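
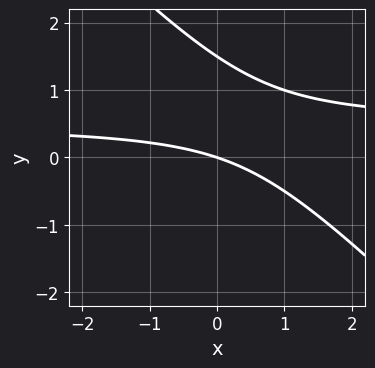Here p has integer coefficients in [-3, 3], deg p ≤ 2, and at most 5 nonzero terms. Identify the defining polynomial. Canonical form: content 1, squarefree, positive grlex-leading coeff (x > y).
2*x*y + 2*y^2 - x - 3*y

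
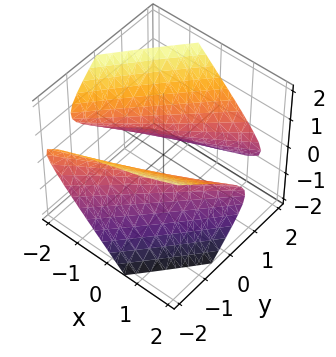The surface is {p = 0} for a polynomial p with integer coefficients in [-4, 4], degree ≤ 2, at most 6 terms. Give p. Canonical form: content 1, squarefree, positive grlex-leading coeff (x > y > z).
I count 2 distinct pieces. Treating them together as one polynomial.
deg p = 2. No degree-1 surface has this shape.
Reading off the gridlines: the y-axis gridline crossings are at y ∈ {-1, 1}; it misses every integer gridline on the z-axis.
Together with the visible shape, these determine p as stated.

x^2 - 3*x*y - 2*x*z + 2*y^2 - 3*z^2 - 2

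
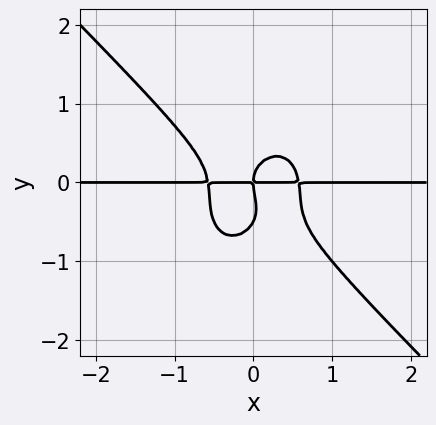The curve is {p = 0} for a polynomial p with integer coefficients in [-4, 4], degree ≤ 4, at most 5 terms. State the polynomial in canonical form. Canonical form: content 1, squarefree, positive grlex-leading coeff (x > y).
3*x^3*y + x^2*y^2 + 2*y^4 + y^3 - x*y

First, degree: a generic line meets the curve in up to 4 points, so deg p = 4.
Then, from the visible intercepts: the visible x-axis segment lies entirely on the curve; it crosses the y-axis at the gridline y = 0.
Finally, these observations pin down the coefficients.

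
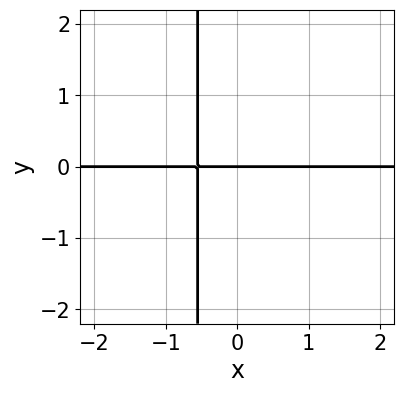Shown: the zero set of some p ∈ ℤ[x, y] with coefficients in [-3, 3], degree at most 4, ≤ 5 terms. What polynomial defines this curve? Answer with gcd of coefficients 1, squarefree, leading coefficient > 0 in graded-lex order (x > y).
2*x^3*y + 3*x*y + 2*y

(a) The degree is 4 — the shape is more complex than any degree-3 curve.
(b) From the visible intercepts: the visible x-axis segment lies entirely on the curve; one y-axis crossing is at y = 0.
(c) Together with the visible shape, these determine p as stated.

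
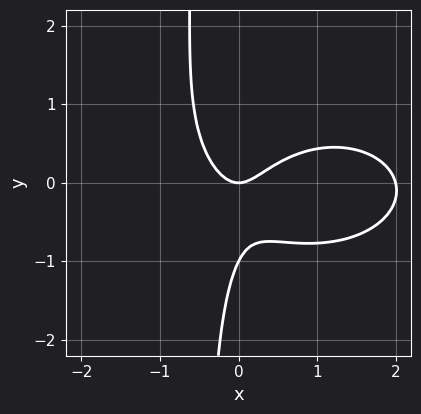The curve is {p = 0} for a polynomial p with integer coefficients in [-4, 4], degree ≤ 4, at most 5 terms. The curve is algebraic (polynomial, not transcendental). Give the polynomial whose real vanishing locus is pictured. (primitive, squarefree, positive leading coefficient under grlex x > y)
1. Degree: a generic line meets the curve in up to 3 points, so deg p = 3.
2. From the visible intercepts: among the integer gridlines, it crosses the y-axis at y ∈ {-1, 0}; the x-axis gridline crossings are at x ∈ {0, 2}.
3. Together with the visible shape, these determine p as stated.

x^3 + 2*x*y^2 - 2*x^2 + y^2 + y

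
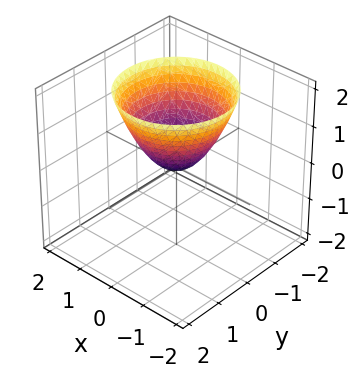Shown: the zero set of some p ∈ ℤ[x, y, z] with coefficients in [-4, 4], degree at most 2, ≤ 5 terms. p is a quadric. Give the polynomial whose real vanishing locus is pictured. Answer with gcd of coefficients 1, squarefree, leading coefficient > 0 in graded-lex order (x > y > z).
x^2 + y^2 - z

First, deg p = 2. A paraboloid; a quadric.
Then, symmetries: rotational symmetry about the z-axis ⇒ p depends on x, y only through x² + y².
Then, observable constraints: one z-axis crossing is at z = 0; one y-axis crossing is at y = 0.
Finally, assembling these constraints gives the stated polynomial.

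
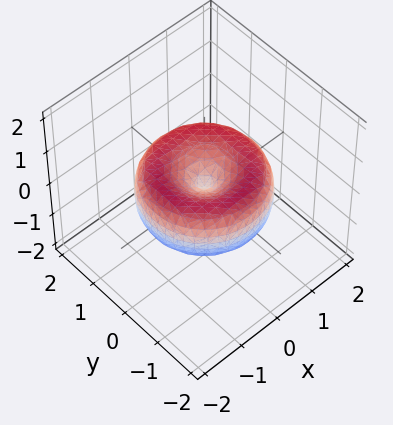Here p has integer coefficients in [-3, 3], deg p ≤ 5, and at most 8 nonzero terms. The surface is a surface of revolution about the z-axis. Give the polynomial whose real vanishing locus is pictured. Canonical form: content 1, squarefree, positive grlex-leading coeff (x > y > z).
(a) The degree is 4 — no degree-3 surface has this shape.
(b) Symmetry: the surface is invariant under rotation about z: p = q(x² + y², z).
(c) Checking where it meets the axes: it crosses the y-axis at the gridline y = 0; one z-axis crossing is at z = 0.
(d) These observations pin down the coefficients.

x^4 + 2*x^2*y^2 + y^4 - 2*x^2 - 2*y^2 + 2*z^2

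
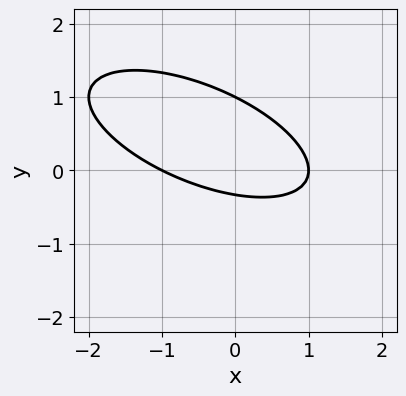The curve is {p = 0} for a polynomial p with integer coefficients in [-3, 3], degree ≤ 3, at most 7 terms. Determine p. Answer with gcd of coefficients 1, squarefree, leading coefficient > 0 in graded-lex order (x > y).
x^2 + 2*x*y + 3*y^2 - 2*y - 1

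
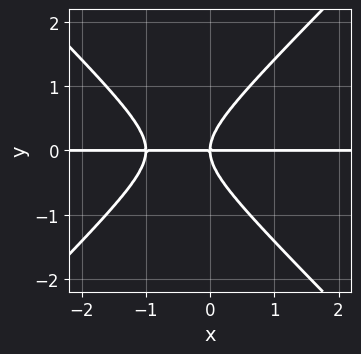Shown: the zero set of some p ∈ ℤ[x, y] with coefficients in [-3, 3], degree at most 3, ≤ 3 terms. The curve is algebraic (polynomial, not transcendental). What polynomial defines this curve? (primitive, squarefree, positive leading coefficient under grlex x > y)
x^2*y - y^3 + x*y

First, deg p = 3. A generic line meets the curve in up to 3 points.
Next, observable constraints: the visible x-axis segment lies entirely on the curve; it crosses the y-axis at the gridline y = 0.
Finally, the integer polynomial consistent with all of this is the stated p.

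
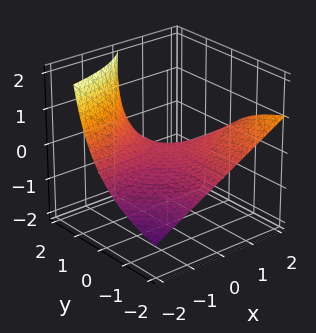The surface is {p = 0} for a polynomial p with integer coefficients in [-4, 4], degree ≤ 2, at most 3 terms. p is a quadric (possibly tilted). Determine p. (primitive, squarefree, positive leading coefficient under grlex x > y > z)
deg p = 2. No degree-1 surface has this shape.
Against the integer gridlines: the visible y-axis segment lies entirely on the surface; it crosses the z-axis at the gridline z = 0; every point of the x-axis in the box is on the surface.
The integer polynomial consistent with all of this is the stated p.

x*y - y*z + 2*z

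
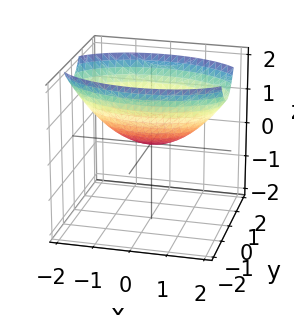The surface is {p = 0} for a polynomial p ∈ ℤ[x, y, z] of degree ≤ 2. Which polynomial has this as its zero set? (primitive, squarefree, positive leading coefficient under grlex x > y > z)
x^2 + 3*y^2 - 3*z

First, degree: a single bowl opening along one axis; a quadric, so deg p = 2.
Then, symmetries: it's symmetric under x → −x, forcing even powers of x; the y ↦ −y reflection is a symmetry, so y appears only in even powers.
Next, from the visible intercepts: it meets the y-axis at y = 0 (among the integer gridlines); it crosses the x-axis at the gridline x = 0; it meets the z-axis at z = 0 (among the integer gridlines).
Finally, fitting integer coefficients to these (and the overall shape) gives p.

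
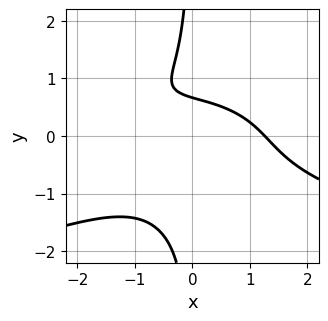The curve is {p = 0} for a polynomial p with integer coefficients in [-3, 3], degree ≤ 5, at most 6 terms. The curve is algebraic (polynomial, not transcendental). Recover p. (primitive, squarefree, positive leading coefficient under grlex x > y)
First, the degree is 4 — no degree-3 curve has this shape.
Finally, matching integer coefficients to the picture gives p.

3*x*y^3 + x^3 + x^2*y + 3*y - 2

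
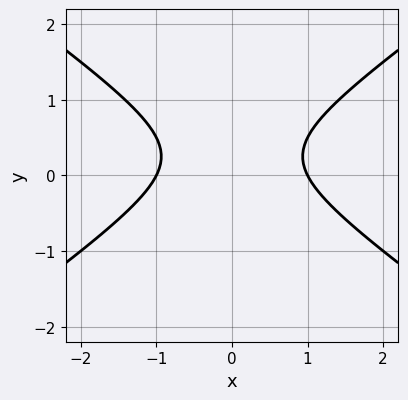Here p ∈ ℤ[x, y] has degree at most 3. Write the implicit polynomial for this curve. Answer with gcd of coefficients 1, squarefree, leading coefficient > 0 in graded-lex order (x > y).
x^2 - 2*y^2 + y - 1

(a) The degree is 2 — no degree-1 curve has this shape.
(b) Symmetries: the x ↦ −x reflection is a symmetry, so x appears only in even powers.
(c) From the axis intercepts and sections: among the integer gridlines, it crosses the x-axis at x ∈ {-1, 1}; the curve avoids every integer y-axis point in the box.
(d) Assembling these constraints gives the stated polynomial.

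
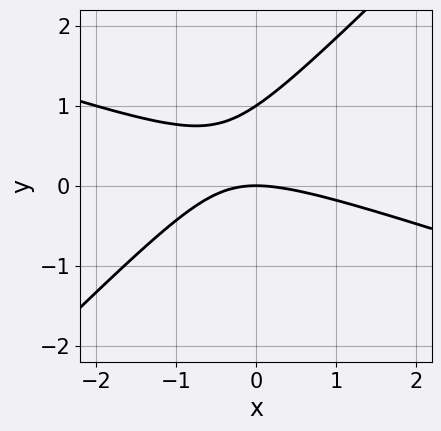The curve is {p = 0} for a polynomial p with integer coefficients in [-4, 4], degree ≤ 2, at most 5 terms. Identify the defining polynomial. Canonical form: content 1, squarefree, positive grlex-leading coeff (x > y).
First, degree: the shape is more complex than any degree-1 curve, so deg p = 2.
Then, from the axis intercepts and sections: among the integer gridlines, it crosses the y-axis at y ∈ {0, 1}; it crosses the x-axis at the gridline x = 0.
Finally, fitting integer coefficients to these (and the overall shape) gives p.

x^2 + 2*x*y - 3*y^2 + 3*y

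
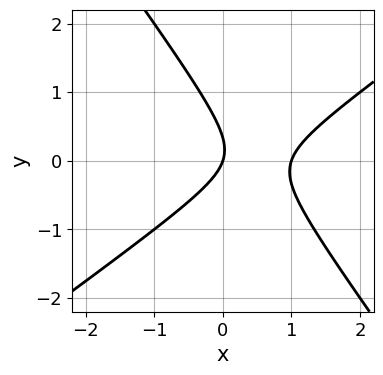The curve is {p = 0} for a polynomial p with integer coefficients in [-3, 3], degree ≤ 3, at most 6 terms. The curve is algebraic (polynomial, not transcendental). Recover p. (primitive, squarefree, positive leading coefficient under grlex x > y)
(a) The degree is 2 — the shape is more complex than any degree-1 curve.
(b) Observable constraints: the x-axis gridline crossings are at x ∈ {0, 1}; it crosses the y-axis at the gridline y = 0.
(c) These observations pin down the coefficients.

3*x^2 - 2*x*y - 3*y^2 - 3*x + y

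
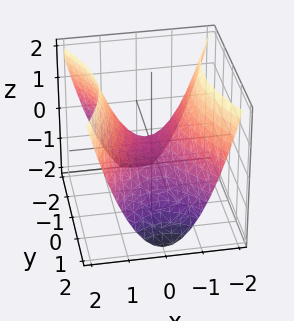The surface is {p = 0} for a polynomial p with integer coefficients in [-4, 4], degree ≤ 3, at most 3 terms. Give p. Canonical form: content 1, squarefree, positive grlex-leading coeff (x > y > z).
2*x^2 - y^2 - 2*z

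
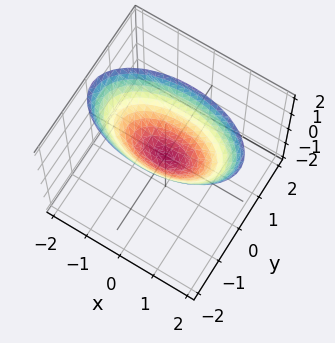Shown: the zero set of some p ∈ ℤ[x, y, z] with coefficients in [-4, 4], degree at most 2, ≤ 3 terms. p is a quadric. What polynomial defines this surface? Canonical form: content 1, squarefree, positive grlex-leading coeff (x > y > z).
deg p = 2.
Symmetries: it's symmetric under x → −x, forcing even powers of x; mirror symmetry y ↦ −y ⇒ only even powers of y.
From the axis intercepts and sections: it meets the z-axis at z = 0 (among the integer gridlines); it crosses the y-axis at the gridline y = 0; it meets the x-axis at x = 0 (among the integer gridlines).
Solving for integer coefficients yields p as stated.

x^2 + 3*y^2 - 2*z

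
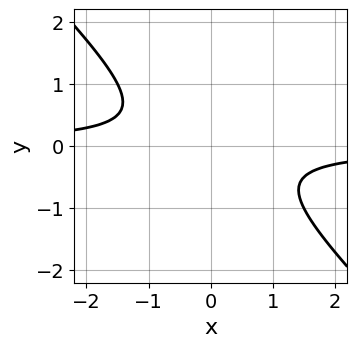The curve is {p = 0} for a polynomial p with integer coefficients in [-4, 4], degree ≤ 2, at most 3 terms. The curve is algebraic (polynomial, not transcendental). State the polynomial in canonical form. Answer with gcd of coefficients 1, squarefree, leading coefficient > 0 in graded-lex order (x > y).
2*x*y + 2*y^2 + 1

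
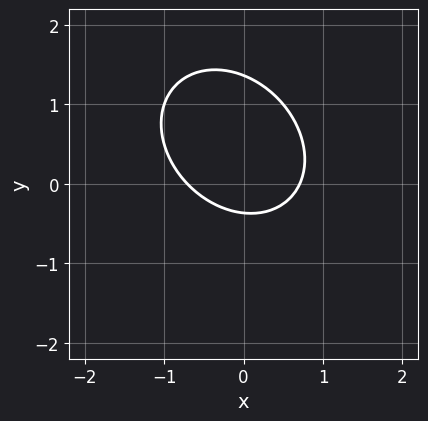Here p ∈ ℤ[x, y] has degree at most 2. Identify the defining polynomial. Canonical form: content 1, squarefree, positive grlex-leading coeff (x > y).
First, deg p = 2. A generic line meets the curve in up to 2 points.
Finally, solving for integer coefficients yields p as stated.

2*x^2 + x*y + 2*y^2 - 2*y - 1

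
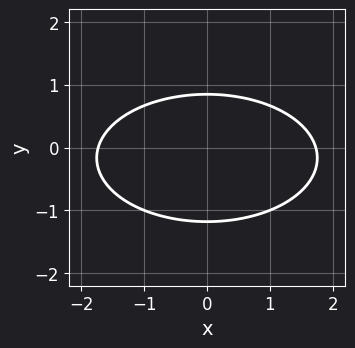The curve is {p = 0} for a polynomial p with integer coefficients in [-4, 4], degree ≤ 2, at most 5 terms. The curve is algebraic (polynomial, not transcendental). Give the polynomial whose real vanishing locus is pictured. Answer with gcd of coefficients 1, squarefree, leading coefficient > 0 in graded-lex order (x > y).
x^2 + 3*y^2 + y - 3

deg p = 2. The shape is more complex than any degree-1 curve.
Symmetries: the x ↦ −x reflection is a symmetry, so x appears only in even powers.
Matching integer coefficients to the picture gives p.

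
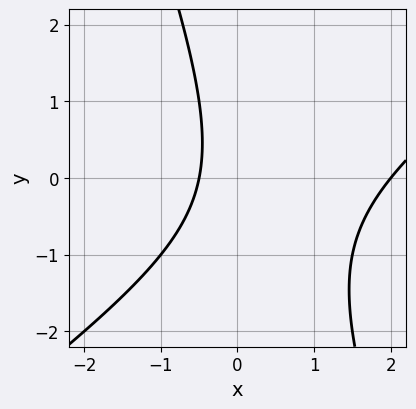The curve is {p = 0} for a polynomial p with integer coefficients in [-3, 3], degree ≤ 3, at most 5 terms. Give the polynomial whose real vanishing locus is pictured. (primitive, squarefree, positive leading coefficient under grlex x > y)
(a) Degree: the shape is more complex than any degree-1 curve, so deg p = 2.
(b) From the visible intercepts: one x-axis crossing is at x = 2; it misses every integer gridline on the y-axis.
(c) Assembling these constraints gives the stated polynomial.

2*x^2 - 2*x*y - y^2 - 3*x - 2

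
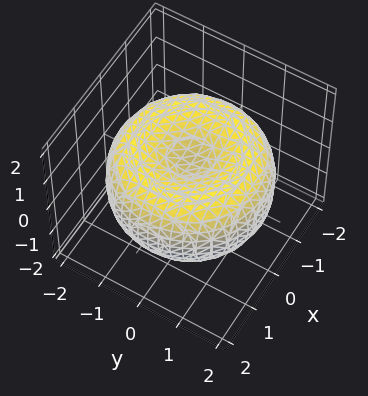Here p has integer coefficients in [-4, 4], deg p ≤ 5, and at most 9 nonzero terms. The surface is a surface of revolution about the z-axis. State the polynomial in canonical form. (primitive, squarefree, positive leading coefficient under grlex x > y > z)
x^4 + 2*x^2*y^2 + y^4 - 3*x^2 - 3*y^2 + 3*z^2 - 1

(a) The degree is 4 — no degree-3 surface has this shape.
(b) Symmetries: the z-axis is an axis of rotation, so x and y enter only as x² + y².
(c) Observable constraints: a circular section at z = 1 has radius exactly 1.
(d) Together with the visible shape, these determine p as stated.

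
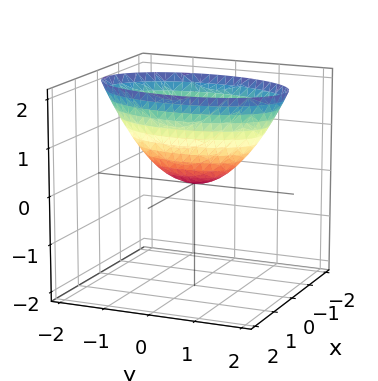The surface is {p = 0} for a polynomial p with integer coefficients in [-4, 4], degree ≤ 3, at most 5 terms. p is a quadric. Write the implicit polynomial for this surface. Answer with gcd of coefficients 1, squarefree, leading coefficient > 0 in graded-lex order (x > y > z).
3*x^2 + y^2 - 2*z

1. deg p = 2. A single bowl opening along one axis; a quadric.
2. Symmetries: it's symmetric under x → −x, forcing even powers of x; the y ↦ −y reflection is a symmetry, so y appears only in even powers.
3. From the axis intercepts and sections: it meets the y-axis at y = 0 (among the integer gridlines); it crosses the z-axis at the gridline z = 0; one x-axis crossing is at x = 0.
4. Together with the visible shape, these determine p as stated.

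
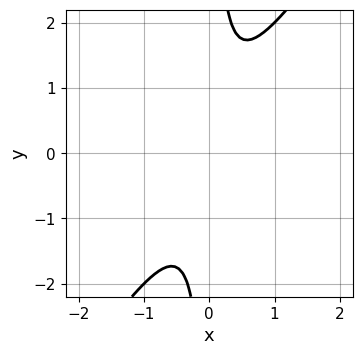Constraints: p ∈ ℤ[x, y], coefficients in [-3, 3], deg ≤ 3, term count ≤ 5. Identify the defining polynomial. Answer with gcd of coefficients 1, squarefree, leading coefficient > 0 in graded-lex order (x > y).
3*x^2 - 2*x*y + 1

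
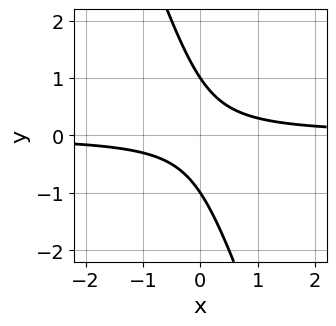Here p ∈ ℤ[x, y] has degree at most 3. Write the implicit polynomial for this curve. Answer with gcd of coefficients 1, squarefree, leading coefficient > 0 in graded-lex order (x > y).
3*x*y + y^2 - 1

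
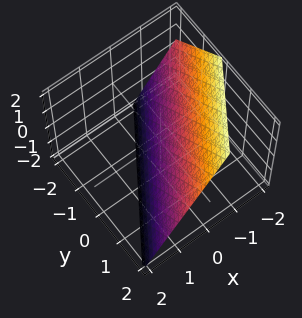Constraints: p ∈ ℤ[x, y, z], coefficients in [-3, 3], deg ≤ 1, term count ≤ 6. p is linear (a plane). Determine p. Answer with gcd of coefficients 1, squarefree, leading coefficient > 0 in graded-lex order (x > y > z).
3*x - 2*y + 2*z + 2

1. deg p = 1. The surface is flat (a plane).
2. From the visible intercepts: one z-axis crossing is at z = -1; it meets the y-axis at y = 1 (among the integer gridlines).
3. Together with the visible shape, these determine p as stated.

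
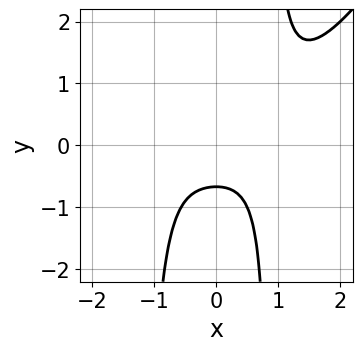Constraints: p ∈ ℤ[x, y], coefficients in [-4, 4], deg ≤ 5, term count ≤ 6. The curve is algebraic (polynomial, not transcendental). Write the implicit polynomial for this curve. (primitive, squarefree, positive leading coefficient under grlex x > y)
(a) Degree: no degree-3 curve has this shape, so deg p = 4.
(b) From the axis intercepts and sections: the curve avoids every integer x-axis point in the box.
(c) Solving for integer coefficients yields p as stated.

2*x^4 - x^3*y - 3*x^2*y + 3*y + 2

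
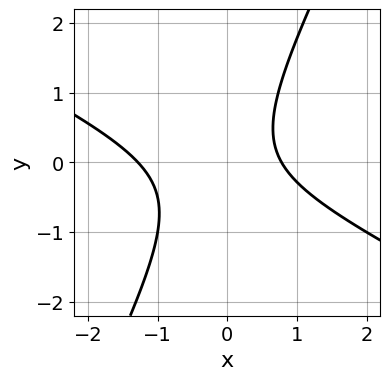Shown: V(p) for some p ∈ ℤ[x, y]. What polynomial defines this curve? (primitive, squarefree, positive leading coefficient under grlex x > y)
2*x^2 + 3*x*y - 2*y^2 + x - 2

The degree is 2 — no degree-1 curve has this shape.
From the visible intercepts: no y-intercept at any integer in the box.
Fitting integer coefficients to these (and the overall shape) gives p.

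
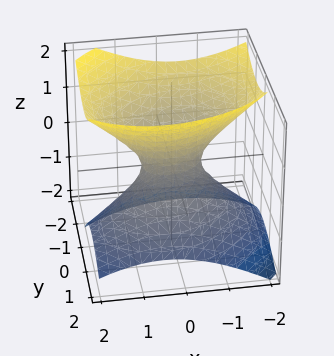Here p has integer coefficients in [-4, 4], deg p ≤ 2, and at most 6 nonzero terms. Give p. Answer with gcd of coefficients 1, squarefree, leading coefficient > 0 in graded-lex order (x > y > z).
2*x^2 - x*y + 3*y^2 + 2*y*z - 3*z^2 - 1

deg p = 2. The shape is more complex than any degree-1 surface.
From the visible intercepts: it misses every integer gridline on the z-axis.
Solving for integer coefficients yields p as stated.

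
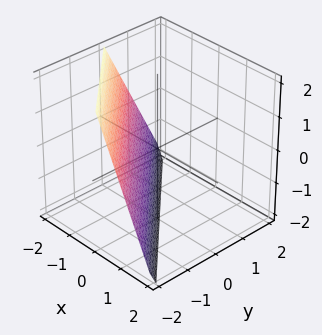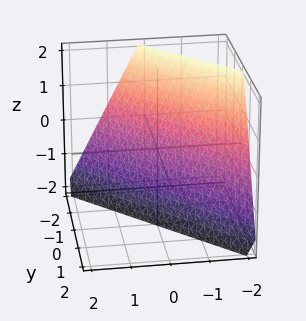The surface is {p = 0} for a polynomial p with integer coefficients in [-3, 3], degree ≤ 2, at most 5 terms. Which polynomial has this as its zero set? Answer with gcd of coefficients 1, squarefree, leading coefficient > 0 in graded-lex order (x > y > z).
2*x + 2*y + z + 2

Degree: the surface is flat (a plane), so deg p = 1.
Checking where it meets the axes: it crosses the z-axis at the gridline z = -2; it meets the y-axis at y = -1 (among the integer gridlines); it crosses the x-axis at the gridline x = -1.
Solving for integer coefficients yields p as stated.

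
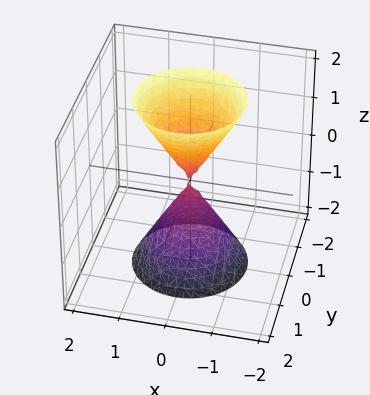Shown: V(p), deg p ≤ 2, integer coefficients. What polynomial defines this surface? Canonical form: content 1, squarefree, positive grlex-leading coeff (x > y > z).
3*x^2 + 3*y^2 - z^2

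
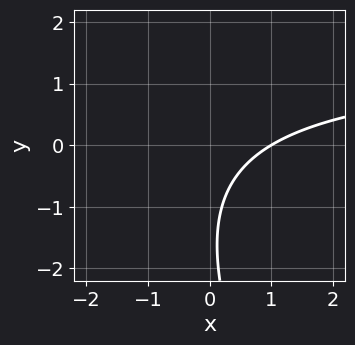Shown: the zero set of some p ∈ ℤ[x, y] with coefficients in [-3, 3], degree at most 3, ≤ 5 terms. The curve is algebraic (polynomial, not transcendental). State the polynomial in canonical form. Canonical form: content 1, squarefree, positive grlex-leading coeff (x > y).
2*x*y + y^2 - 3*x + 3*y + 3

(a) The degree is 2 — no degree-1 curve has this shape.
(b) From the axis intercepts and sections: one x-axis crossing is at x = 1; no y-intercept at any integer in the box.
(c) Fitting integer coefficients to these (and the overall shape) gives p.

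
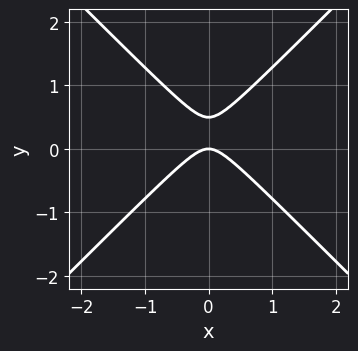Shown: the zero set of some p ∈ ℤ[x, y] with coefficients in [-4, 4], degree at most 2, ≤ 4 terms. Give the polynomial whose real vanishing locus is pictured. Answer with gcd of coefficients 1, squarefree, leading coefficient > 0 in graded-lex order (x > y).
(a) Degree: the shape is more complex than any degree-1 curve, so deg p = 2.
(b) Symmetries: mirror symmetry x ↦ −x ⇒ only even powers of x.
(c) Observable constraints: it crosses the y-axis at the gridline y = 0; one x-axis crossing is at x = 0.
(d) Together with the visible shape, these determine p as stated.

2*x^2 - 2*y^2 + y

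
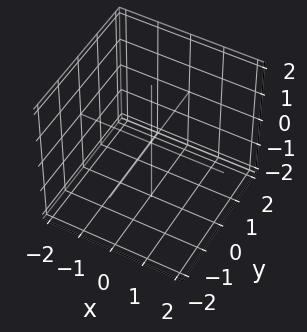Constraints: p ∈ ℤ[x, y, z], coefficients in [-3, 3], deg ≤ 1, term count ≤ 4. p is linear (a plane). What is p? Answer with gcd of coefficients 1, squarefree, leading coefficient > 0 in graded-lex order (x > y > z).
3*x + 3*y + z + 2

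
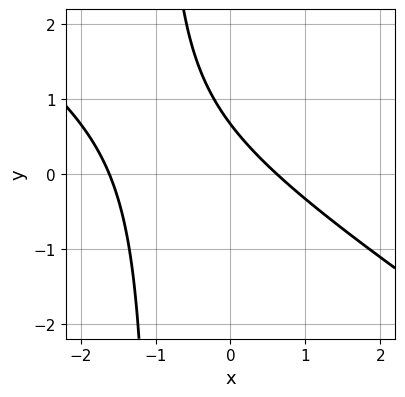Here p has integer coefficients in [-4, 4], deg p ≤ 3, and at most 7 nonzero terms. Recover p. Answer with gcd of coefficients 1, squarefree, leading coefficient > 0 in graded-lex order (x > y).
2*x^2 + 3*x*y + 2*x + 3*y - 2

(a) deg p = 2.
(b) Solving for integer coefficients yields p as stated.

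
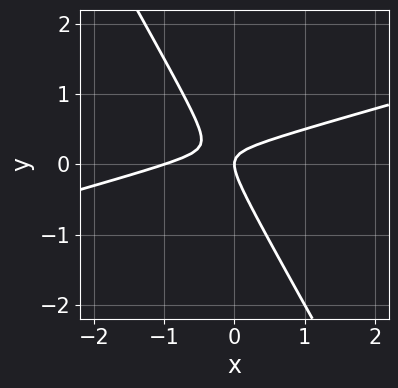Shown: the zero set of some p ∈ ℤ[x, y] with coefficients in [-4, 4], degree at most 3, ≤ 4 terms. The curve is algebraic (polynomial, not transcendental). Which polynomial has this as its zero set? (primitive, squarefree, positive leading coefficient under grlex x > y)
x^2 - 3*x*y - 2*y^2 + x

First, degree: a generic line meets the curve in up to 2 points, so deg p = 2.
Next, reading off the gridlines: one y-axis crossing is at y = 0; among the integer gridlines, it crosses the x-axis at x ∈ {-1, 0}.
Finally, the integer polynomial consistent with all of this is the stated p.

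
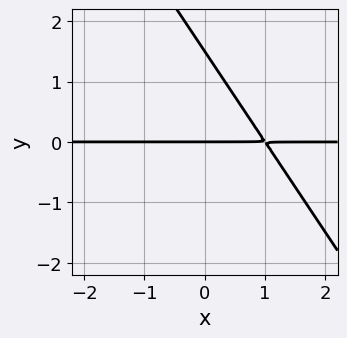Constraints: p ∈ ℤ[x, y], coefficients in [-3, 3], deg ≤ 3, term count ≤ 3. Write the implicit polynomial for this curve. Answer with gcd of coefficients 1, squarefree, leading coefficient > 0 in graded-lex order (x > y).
1. Degree: no degree-1 curve has this shape, so deg p = 2.
2. Observable constraints: it meets the y-axis at y = 0 (among the integer gridlines); every point of the x-axis in the box is on the curve.
3. The integer polynomial consistent with all of this is the stated p.

3*x*y + 2*y^2 - 3*y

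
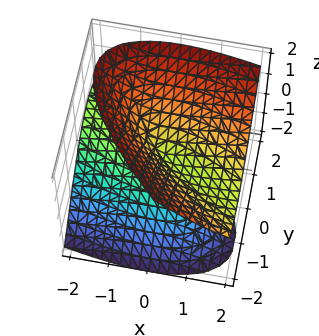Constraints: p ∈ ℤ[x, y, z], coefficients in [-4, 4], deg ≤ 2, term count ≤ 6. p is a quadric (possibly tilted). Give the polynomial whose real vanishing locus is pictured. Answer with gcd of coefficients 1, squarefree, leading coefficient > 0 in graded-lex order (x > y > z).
x^2 + 3*x*y - 3*x*z + 3*y^2 - 3*z^2

First, the picture has 2 separate pieces.
Then, the degree is 2 — the shape is more complex than any degree-1 surface.
Next, from the axis intercepts and sections: one y-axis crossing is at y = 0; one x-axis crossing is at x = 0; it meets the z-axis at z = 0 (among the integer gridlines).
Finally, putting this together gives p.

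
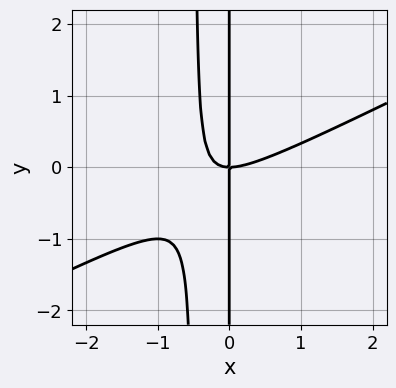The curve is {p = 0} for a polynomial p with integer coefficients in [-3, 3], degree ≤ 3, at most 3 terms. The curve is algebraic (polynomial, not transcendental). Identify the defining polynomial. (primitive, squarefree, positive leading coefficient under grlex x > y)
x^3 - 2*x^2*y - x*y

(a) deg p = 3.
(b) Reading off the gridlines: one x-axis crossing is at x = 0; the visible y-axis segment lies entirely on the curve.
(c) The integer polynomial consistent with all of this is the stated p.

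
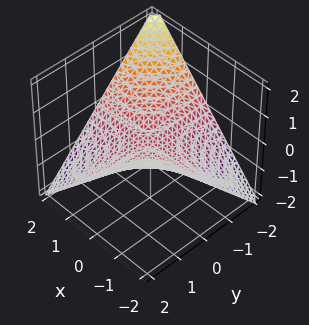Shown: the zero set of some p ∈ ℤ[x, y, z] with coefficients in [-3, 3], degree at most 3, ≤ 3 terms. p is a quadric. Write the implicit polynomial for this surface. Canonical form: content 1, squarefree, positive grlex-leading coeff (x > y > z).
x*y + 2*z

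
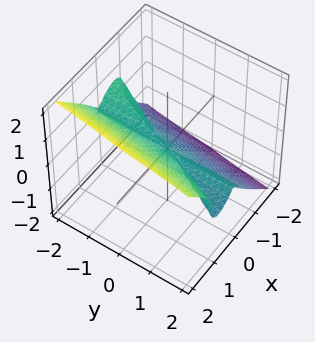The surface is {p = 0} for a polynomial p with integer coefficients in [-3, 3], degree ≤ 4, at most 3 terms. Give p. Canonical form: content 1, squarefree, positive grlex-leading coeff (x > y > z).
(a) Degree: a generic line meets the surface in up to 3 points, so deg p = 3.
(b) From the visible intercepts: every point of the y-axis in the box is on the surface; it crosses the z-axis at the gridline z = 0; it crosses the x-axis at the gridline x = 0.
(c) Putting this together gives p.

2*x^3 - x^2*y - 2*z^3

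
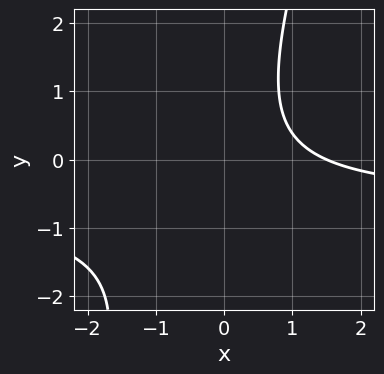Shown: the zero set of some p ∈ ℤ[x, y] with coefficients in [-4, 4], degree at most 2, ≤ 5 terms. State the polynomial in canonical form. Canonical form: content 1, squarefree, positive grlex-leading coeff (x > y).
(a) Degree: no degree-1 curve has this shape, so deg p = 2.
(b) Observable constraints: it misses every integer gridline on the y-axis.
(c) Putting this together gives p.

3*x*y - y^2 + 2*x - 3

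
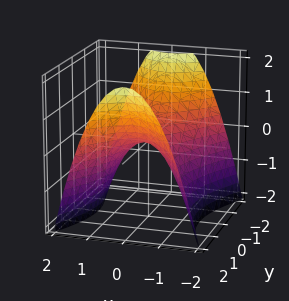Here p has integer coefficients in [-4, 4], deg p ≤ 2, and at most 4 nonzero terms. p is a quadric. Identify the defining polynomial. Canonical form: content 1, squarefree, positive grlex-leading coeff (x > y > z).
deg p = 2. A saddle surface; a quadric.
Symmetries: mirror symmetry y ↦ −y ⇒ only even powers of y; it's symmetric under x → −x, forcing even powers of x.
From the visible intercepts: one z-axis crossing is at z = 0; it crosses the x-axis at the gridline x = 0; it meets the y-axis at y = 0 (among the integer gridlines).
Assembling these constraints gives the stated polynomial.

2*x^2 - y^2 + 2*z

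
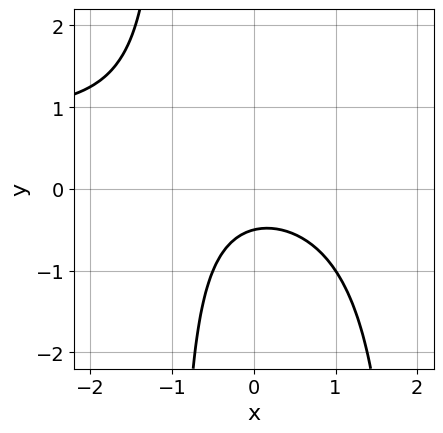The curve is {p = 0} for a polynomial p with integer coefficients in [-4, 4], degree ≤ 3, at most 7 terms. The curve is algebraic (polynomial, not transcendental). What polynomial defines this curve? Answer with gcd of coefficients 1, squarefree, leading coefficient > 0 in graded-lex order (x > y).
x^2*y - x^2 - x*y - 2*y - 1

1. deg p = 3. The shape is more complex than any degree-2 curve.
2. From the visible intercepts: the curve avoids every integer x-axis point in the box.
3. These observations pin down the coefficients.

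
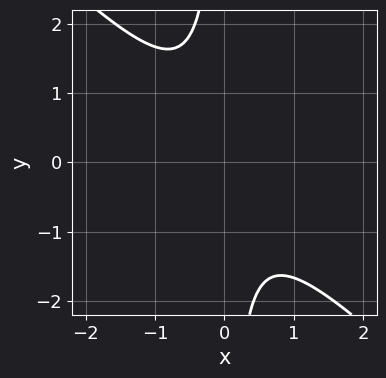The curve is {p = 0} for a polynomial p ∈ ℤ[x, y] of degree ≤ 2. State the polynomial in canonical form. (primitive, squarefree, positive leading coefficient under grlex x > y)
1. deg p = 2. A generic line meets the curve in up to 2 points.
2. From the axis intercepts and sections: it misses every integer gridline on the y-axis; no x-intercept at any integer in the box.
3. Together with the visible shape, these determine p as stated.

3*x^2 + 3*x*y + 2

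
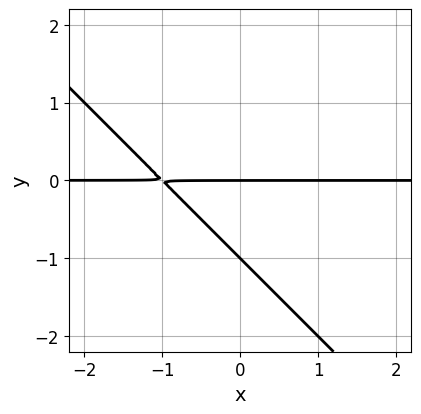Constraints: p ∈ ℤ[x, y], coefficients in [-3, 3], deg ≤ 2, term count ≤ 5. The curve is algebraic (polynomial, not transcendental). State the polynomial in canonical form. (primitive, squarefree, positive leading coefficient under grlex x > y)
(a) Degree: no degree-1 curve has this shape, so deg p = 2.
(b) Against the integer gridlines: every point of the x-axis in the box is on the curve; among the integer gridlines, it crosses the y-axis at y ∈ {-1, 0}.
(c) Matching integer coefficients to the picture gives p.

x*y + y^2 + y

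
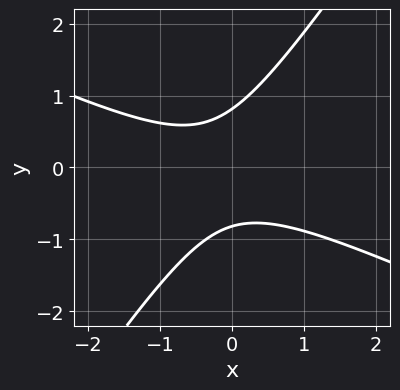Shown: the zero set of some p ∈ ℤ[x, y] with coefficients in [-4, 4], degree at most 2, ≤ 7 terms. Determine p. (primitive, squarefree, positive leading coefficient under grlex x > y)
First, deg p = 2. A generic line meets the curve in up to 2 points.
Next, from the axis intercepts and sections: it misses every integer gridline on the x-axis.
Finally, matching integer coefficients to the picture gives p.

2*x^2 + 3*x*y - 3*y^2 + x + 2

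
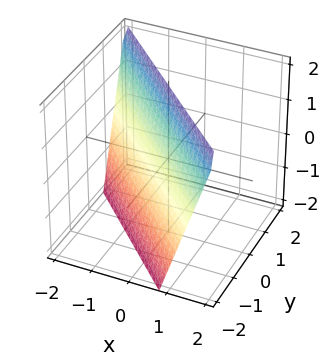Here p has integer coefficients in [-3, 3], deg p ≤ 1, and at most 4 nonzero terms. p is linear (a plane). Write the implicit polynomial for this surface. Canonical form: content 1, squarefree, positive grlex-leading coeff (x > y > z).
deg p = 1. Every cross-section is a straight line — this is a plane.
Against the integer gridlines: one z-axis crossing is at z = 2.
Assembling these constraints gives the stated polynomial.

3*x + 3*y - z + 2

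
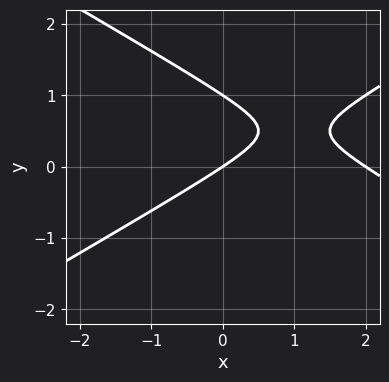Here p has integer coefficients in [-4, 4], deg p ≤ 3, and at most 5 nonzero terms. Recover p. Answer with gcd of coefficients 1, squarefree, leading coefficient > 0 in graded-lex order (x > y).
x^2 - 3*y^2 - 2*x + 3*y

1. deg p = 2.
2. Against the integer gridlines: the y-axis gridline crossings are at y ∈ {0, 1}; the x-axis gridline crossings are at x ∈ {0, 2}.
3. Assembling these constraints gives the stated polynomial.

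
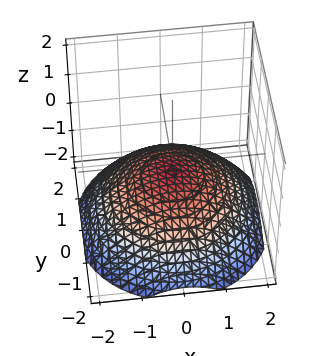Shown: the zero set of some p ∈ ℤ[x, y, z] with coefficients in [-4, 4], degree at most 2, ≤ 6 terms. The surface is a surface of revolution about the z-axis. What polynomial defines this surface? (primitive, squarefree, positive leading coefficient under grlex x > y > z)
First, the degree is 2 — the shape is more complex than any degree-1 surface.
Next, symmetries: every cross-section ⟂ z is a circle, so x, y appear only via x² + y².
Next, against the integer gridlines: a circular section at z = -1 has radius between 1 and 2; the surface avoids every integer x-axis point in the box; it misses every integer gridline on the y-axis.
Finally, together with the visible shape, these determine p as stated.

x^2 + y^2 + 3*z + 1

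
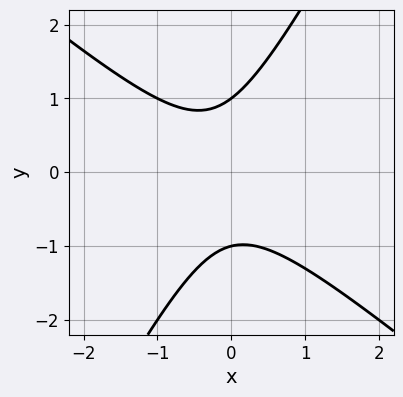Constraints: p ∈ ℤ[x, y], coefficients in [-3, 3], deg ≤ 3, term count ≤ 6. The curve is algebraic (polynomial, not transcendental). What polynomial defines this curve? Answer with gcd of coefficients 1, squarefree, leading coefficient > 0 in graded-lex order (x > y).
1. deg p = 2.
2. Against the integer gridlines: among the integer gridlines, it crosses the y-axis at y ∈ {-1, 1}; the curve avoids every integer x-axis point in the box.
3. Assembling these constraints gives the stated polynomial.

3*x^2 + 2*x*y - 2*y^2 + x + 2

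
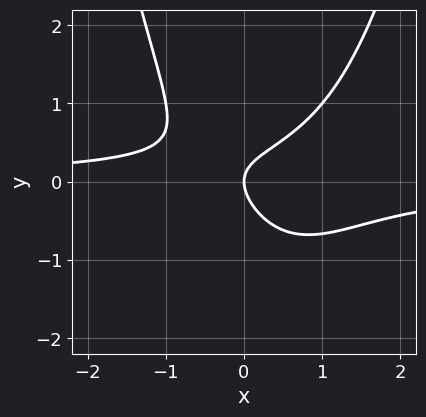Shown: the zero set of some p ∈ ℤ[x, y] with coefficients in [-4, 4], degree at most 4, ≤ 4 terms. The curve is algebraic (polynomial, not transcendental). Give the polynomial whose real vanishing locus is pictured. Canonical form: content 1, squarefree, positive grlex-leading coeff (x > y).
3*x^2*y - 2*x*y - 3*y^2 + 2*x

(a) Degree: the shape is more complex than any degree-2 curve, so deg p = 3.
(b) From the visible intercepts: it crosses the x-axis at the gridline x = 0; it crosses the y-axis at the gridline y = 0.
(c) Matching integer coefficients to the picture gives p.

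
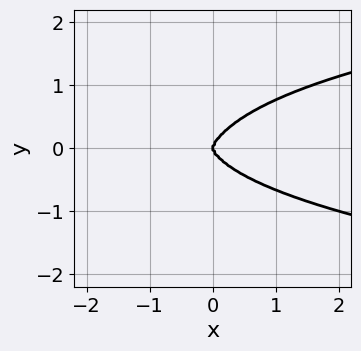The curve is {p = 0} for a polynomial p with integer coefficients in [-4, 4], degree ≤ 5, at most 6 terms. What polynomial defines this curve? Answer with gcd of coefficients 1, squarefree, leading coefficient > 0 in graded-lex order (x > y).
1. Degree: a generic line meets the curve in up to 4 points, so deg p = 4.
2. From the axis intercepts and sections: it crosses the x-axis at the gridline x = 0; one y-axis crossing is at y = 0.
3. Solving for integer coefficients yields p as stated.

3*x^2*y^2 - x*y^3 + 2*y^4 - 2*x^3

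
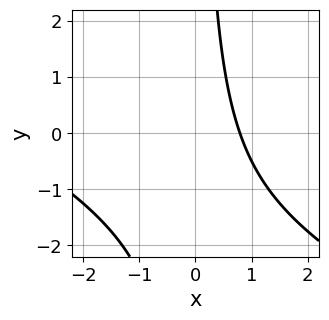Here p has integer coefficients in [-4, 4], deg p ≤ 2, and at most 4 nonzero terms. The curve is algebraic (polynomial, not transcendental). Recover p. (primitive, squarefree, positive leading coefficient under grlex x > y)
x^2 + 2*x*y + 3*x - 3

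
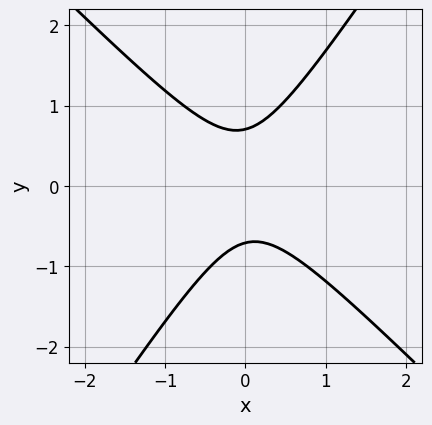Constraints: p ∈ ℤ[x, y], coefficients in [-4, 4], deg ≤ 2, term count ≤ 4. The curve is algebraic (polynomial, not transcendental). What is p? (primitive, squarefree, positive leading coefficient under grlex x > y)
1. Degree: the shape is more complex than any degree-1 curve, so deg p = 2.
2. Observable constraints: no x-intercept at any integer in the box.
3. Matching integer coefficients to the picture gives p.

3*x^2 + x*y - 2*y^2 + 1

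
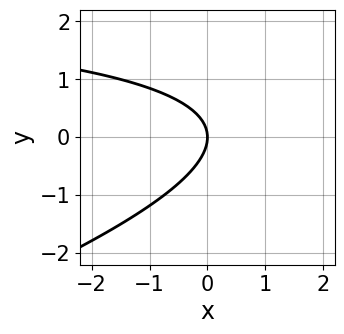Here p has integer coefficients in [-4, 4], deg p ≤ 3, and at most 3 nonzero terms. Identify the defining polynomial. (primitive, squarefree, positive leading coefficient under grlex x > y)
x*y - 3*y^2 - 3*x

1. The degree is 2 — the shape is more complex than any degree-1 curve.
2. Against the integer gridlines: it meets the y-axis at y = 0 (among the integer gridlines); one x-axis crossing is at x = 0.
3. Together with the visible shape, these determine p as stated.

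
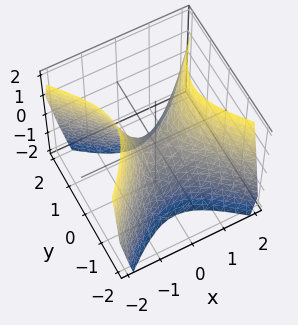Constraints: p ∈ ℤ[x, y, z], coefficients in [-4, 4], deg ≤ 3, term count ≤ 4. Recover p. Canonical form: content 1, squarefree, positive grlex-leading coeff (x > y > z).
3*x^2 - 3*y^2 - 2*z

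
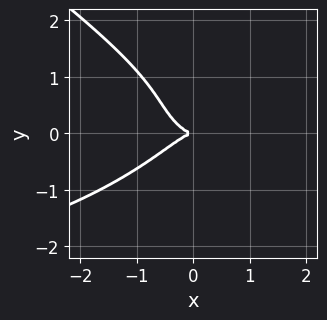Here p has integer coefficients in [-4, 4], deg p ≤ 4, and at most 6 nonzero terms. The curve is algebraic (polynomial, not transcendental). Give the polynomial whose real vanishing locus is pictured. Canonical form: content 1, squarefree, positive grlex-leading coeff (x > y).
(a) deg p = 4. The shape is more complex than any degree-3 curve.
(b) Checking where it meets the axes: one y-axis crossing is at y = 0; one x-axis crossing is at x = 0.
(c) Assembling these constraints gives the stated polynomial.

x^3*y + 3*y^4 + 3*x^3 - 3*y^3 + 3*y^2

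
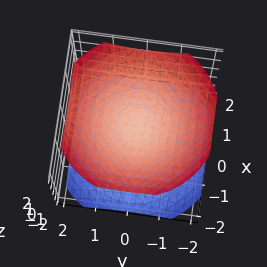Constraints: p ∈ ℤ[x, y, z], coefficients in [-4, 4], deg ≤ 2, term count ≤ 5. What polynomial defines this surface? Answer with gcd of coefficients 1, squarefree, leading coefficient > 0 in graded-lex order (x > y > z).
(a) The picture has 2 separate pieces. They look like related sheets of one shape, so recover p as a whole.
(b) Degree: the shape is more complex than any degree-1 surface, so deg p = 2.
(c) Symmetries: the surface is invariant under rotation about z: p = q(x² + y², z).
(d) Reading off the gridlines: the surface avoids every integer y-axis point in the box; a circular section at z = 1 has radius exactly 1; no x-intercept at any integer in the box.
(e) The integer polynomial consistent with all of this is the stated p.

2*x^2 + 2*y^2 - 3*z^2 + 1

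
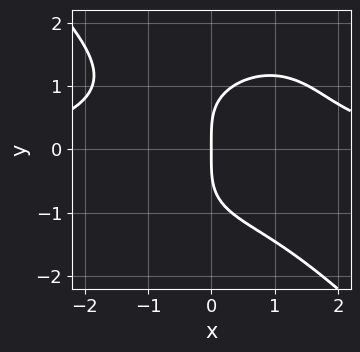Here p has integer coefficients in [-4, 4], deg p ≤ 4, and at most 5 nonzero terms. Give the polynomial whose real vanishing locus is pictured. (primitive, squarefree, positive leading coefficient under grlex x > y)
x^3*y + y^4 - 3*x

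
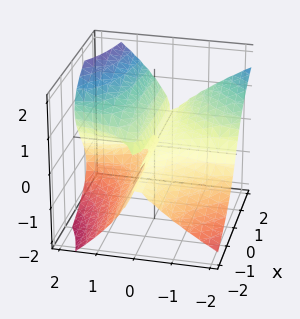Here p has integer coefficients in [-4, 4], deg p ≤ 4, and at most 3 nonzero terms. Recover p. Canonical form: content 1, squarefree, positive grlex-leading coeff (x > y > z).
2*x*y^2 - 2*z^3 + 3*y*z

1. Degree: a generic line meets the surface in up to 3 points, so deg p = 3.
2. Reading off the gridlines: every point of the y-axis in the box is on the surface; every point of the x-axis in the box is on the surface.
3. Assembling these constraints gives the stated polynomial.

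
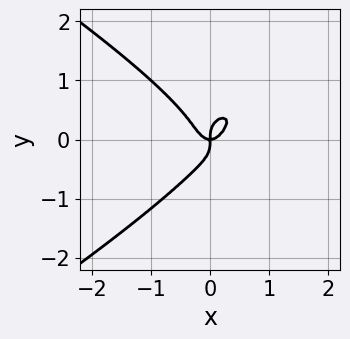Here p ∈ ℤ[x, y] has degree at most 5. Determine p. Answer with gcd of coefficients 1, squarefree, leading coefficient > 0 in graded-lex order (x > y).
(a) The degree is 4 — the shape is more complex than any degree-3 curve.
(b) Reading off the gridlines: it crosses the y-axis at the gridline y = 0; one x-axis crossing is at x = 0.
(c) These observations pin down the coefficients.

x^2*y^2 - 3*y^4 - 3*x^3 + x*y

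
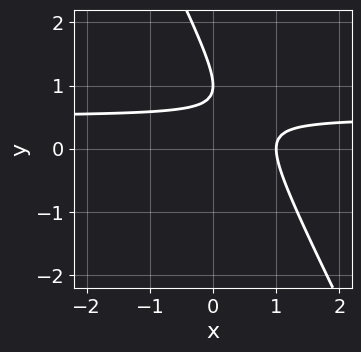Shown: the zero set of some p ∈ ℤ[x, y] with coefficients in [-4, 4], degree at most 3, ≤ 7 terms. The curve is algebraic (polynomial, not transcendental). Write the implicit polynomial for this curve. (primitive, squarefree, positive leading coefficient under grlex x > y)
2*x*y + y^2 - x - 2*y + 1

(a) The degree is 2 — a generic line meets the curve in up to 2 points.
(b) From the axis intercepts and sections: one x-axis crossing is at x = 1; one y-axis crossing is at y = 1.
(c) Together with the visible shape, these determine p as stated.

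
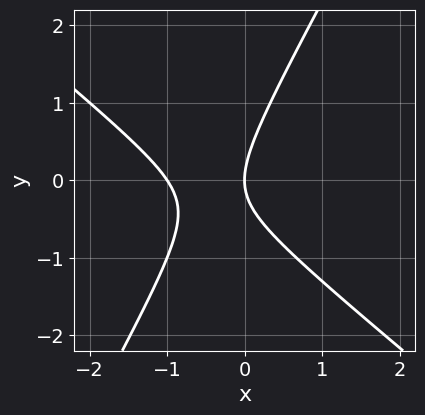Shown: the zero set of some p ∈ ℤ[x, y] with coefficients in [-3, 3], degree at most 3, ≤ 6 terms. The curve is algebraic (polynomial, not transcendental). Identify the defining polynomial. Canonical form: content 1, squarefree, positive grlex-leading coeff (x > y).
3*x^2 + 2*x*y - 2*y^2 + 3*x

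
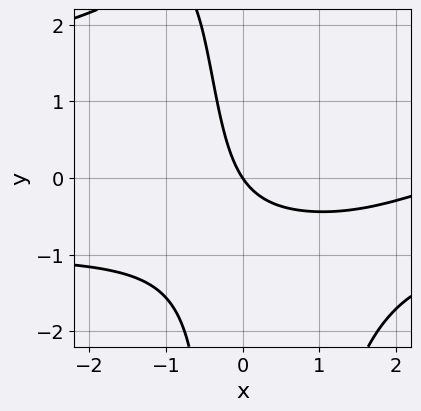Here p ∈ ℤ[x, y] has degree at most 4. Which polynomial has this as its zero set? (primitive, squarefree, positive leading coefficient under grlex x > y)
1. Degree: no degree-3 curve has this shape, so deg p = 4.
2. Checking where it meets the axes: one x-axis crossing is at x = 0; it meets the y-axis at y = 0 (among the integer gridlines).
3. Matching integer coefficients to the picture gives p.

x^2*y^2 - x^2 + 3*x*y + 3*x + 2*y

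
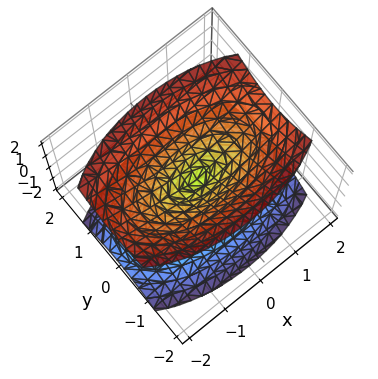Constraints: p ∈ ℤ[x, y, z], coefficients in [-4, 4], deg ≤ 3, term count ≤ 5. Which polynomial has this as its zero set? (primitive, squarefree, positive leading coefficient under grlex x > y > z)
x^2 + 3*y^2 - 2*z^2

(a) The picture has 2 separate pieces. Treating them together as one polynomial.
(b) The degree is 2 — two nappes meeting at a single point; a quadric.
(c) Symmetries: mirror symmetry z ↦ −z ⇒ only even powers of z; it's symmetric under y → −y, forcing even powers of y; the x ↦ −x reflection is a symmetry, so x appears only in even powers.
(d) Reading off the gridlines: one z-axis crossing is at z = 0; it meets the y-axis at y = 0 (among the integer gridlines); it meets the x-axis at x = 0 (among the integer gridlines).
(e) The integer polynomial consistent with all of this is the stated p.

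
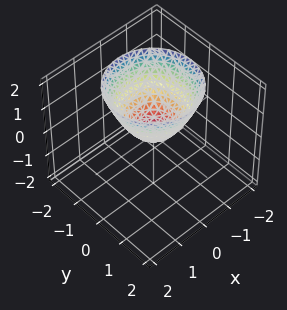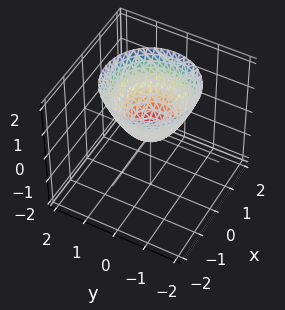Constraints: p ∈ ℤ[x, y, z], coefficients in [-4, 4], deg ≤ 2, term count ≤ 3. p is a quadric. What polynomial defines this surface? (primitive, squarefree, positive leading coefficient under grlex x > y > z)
First, the degree is 2 — a paraboloid; a quadric.
Next, symmetry: the surface is invariant under rotation about z: p = q(x² + y², z).
Then, observable constraints: one x-axis crossing is at x = 0; it crosses the y-axis at the gridline y = 0; a circular section at z = 1 has radius exactly 1.
Finally, fitting integer coefficients to these (and the overall shape) gives p.

x^2 + y^2 - z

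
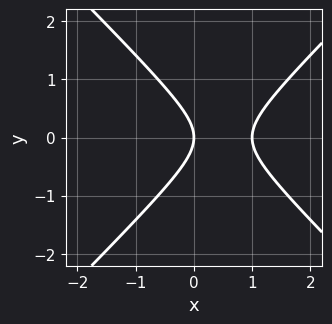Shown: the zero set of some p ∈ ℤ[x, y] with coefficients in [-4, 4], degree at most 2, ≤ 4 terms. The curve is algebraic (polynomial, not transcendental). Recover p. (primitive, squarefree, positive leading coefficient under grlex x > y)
x^2 - y^2 - x

(a) Degree: a generic line meets the curve in up to 2 points, so deg p = 2.
(b) Symmetries: the y ↦ −y reflection is a symmetry, so y appears only in even powers.
(c) Observable constraints: among the integer gridlines, it crosses the x-axis at x ∈ {0, 1}; it crosses the y-axis at the gridline y = 0.
(d) The integer polynomial consistent with all of this is the stated p.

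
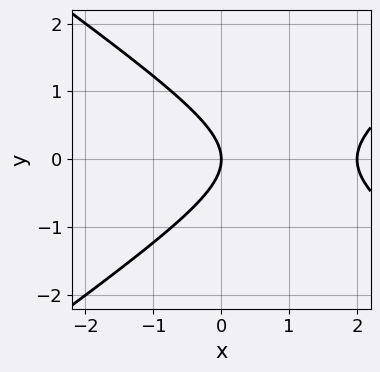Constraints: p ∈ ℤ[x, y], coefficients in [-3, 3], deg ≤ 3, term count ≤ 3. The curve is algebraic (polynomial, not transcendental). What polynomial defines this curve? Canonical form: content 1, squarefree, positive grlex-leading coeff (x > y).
First, deg p = 2. No degree-1 curve has this shape.
Then, symmetries: mirror symmetry y ↦ −y ⇒ only even powers of y.
Then, reading off the gridlines: the x-axis gridline crossings are at x ∈ {0, 2}; it meets the y-axis at y = 0 (among the integer gridlines).
Finally, putting this together gives p.

x^2 - 2*y^2 - 2*x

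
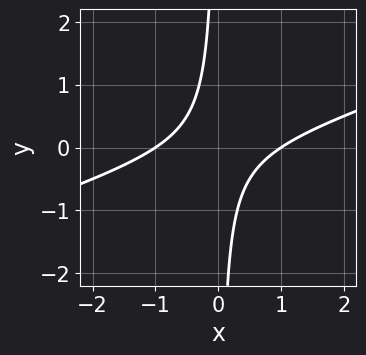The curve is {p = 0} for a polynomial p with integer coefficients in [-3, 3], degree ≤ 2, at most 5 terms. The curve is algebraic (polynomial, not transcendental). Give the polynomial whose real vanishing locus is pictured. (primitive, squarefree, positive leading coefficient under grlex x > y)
x^2 - 3*x*y - 1

1. deg p = 2. The shape is more complex than any degree-1 curve.
2. From the visible intercepts: no y-intercept at any integer in the box; the x-axis gridline crossings are at x ∈ {-1, 1}.
3. Fitting integer coefficients to these (and the overall shape) gives p.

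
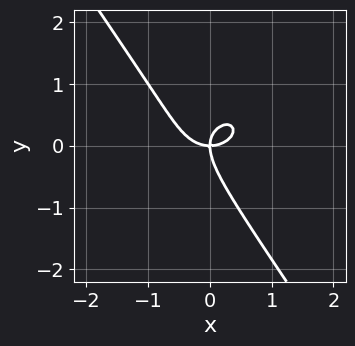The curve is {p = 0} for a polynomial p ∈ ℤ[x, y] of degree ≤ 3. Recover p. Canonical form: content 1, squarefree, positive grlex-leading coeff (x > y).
x^3 + x*y^2 + y^3 - x*y

deg p = 3. No degree-2 curve has this shape.
Reading off the gridlines: one y-axis crossing is at y = 0; it meets the x-axis at x = 0 (among the integer gridlines).
Putting this together gives p.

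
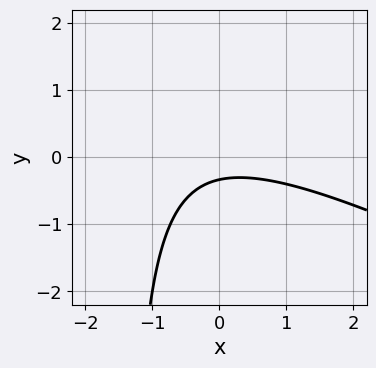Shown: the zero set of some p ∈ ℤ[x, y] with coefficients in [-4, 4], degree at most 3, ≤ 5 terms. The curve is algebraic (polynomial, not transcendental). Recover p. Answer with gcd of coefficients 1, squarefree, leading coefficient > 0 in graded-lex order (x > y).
x^2 + 2*x*y + 3*y + 1

First, degree: a generic line meets the curve in up to 2 points, so deg p = 2.
Next, from the axis intercepts and sections: it misses every integer gridline on the x-axis.
Finally, putting this together gives p.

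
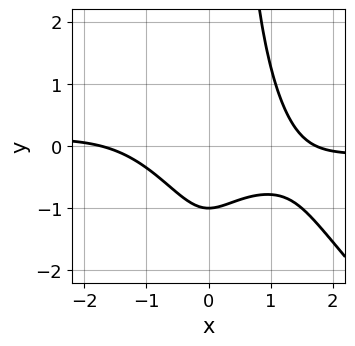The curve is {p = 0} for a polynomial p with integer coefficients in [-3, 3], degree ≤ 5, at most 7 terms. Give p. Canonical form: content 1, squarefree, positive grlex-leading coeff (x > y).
2*x^3*y + 2*x^2*y^2 + x^2 - 3*y - 3

1. Degree: no degree-3 curve has this shape, so deg p = 4.
2. From the axis intercepts and sections: it meets the y-axis at y = -1 (among the integer gridlines).
3. Together with the visible shape, these determine p as stated.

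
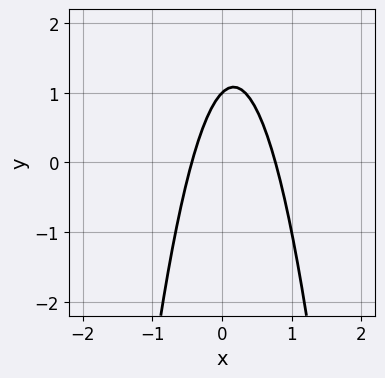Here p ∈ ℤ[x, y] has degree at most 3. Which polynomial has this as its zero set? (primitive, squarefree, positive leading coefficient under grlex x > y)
1. Degree: a generic line meets the curve in up to 2 points, so deg p = 2.
2. Observable constraints: it meets the y-axis at y = 1 (among the integer gridlines).
3. Matching integer coefficients to the picture gives p.

3*x^2 - x + y - 1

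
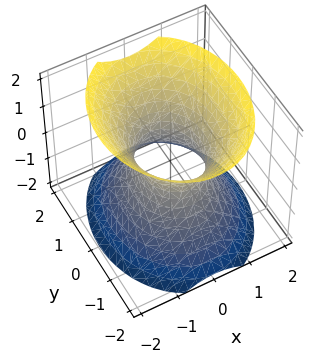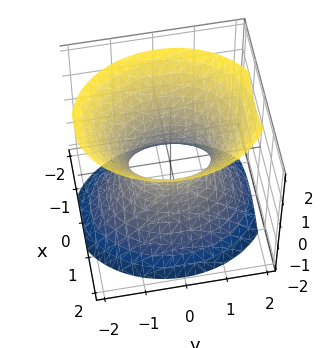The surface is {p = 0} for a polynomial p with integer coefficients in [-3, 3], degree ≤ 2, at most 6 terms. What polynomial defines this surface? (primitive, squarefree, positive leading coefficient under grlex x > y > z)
3*x^2 + 2*y^2 - 2*z^2 - 2

(a) deg p = 2.
(b) Symmetries: mirror symmetry z ↦ −z ⇒ only even powers of z; the x ↦ −x reflection is a symmetry, so x appears only in even powers; the y ↦ −y reflection is a symmetry, so y appears only in even powers.
(c) Checking where it meets the axes: the y-axis gridline crossings are at y ∈ {-1, 1}; no z-intercept at any integer in the box.
(d) The integer polynomial consistent with all of this is the stated p.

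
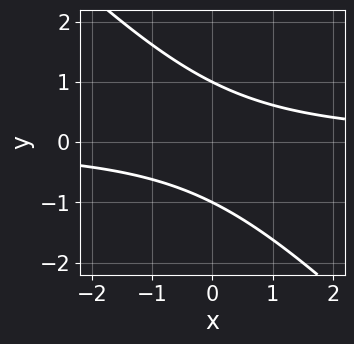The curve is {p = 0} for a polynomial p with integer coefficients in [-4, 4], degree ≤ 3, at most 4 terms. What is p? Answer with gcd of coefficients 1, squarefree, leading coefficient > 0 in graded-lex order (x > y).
x*y + y^2 - 1

First, deg p = 2. No degree-1 curve has this shape.
Next, reading off the gridlines: among the integer gridlines, it crosses the y-axis at y ∈ {-1, 1}; no x-intercept at any integer in the box.
Finally, these observations pin down the coefficients.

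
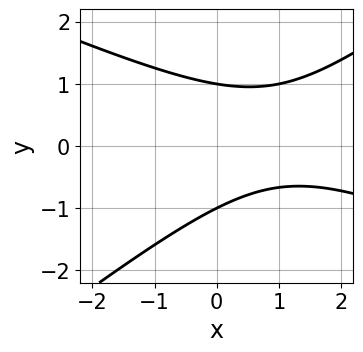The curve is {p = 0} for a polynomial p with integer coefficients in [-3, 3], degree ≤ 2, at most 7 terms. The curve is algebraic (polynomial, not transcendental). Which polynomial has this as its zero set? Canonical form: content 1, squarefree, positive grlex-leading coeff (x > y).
The degree is 2 — the shape is more complex than any degree-1 curve.
Reading off the gridlines: no x-intercept at any integer in the box; the y-axis gridline crossings are at y ∈ {-1, 1}.
Assembling these constraints gives the stated polynomial.

x^2 + x*y - 3*y^2 - 2*x + 3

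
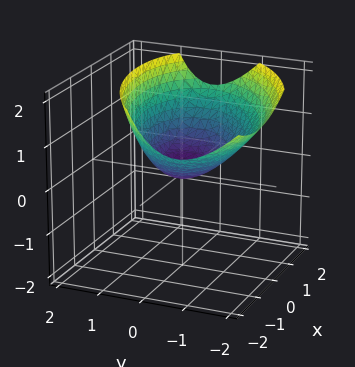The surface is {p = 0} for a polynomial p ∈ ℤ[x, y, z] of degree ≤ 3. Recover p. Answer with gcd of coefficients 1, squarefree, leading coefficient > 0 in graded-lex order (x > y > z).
x^2 - x*y + 2*y^2 + y*z - 3*z

(a) The degree is 2 — the shape is more complex than any degree-1 surface.
(b) From the axis intercepts and sections: it crosses the x-axis at the gridline x = 0; it meets the y-axis at y = 0 (among the integer gridlines); one z-axis crossing is at z = 0.
(c) Fitting integer coefficients to these (and the overall shape) gives p.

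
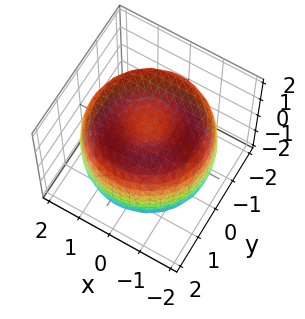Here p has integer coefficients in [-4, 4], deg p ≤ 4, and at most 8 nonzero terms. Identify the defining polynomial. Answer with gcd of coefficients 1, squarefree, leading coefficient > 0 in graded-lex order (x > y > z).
x^4 + 2*x^2*y^2 + y^4 - 3*x^2 - 3*y^2 + 2*z^2 - 2

Degree: a generic line meets the surface in up to 4 points, so deg p = 4.
Symmetries: rotational symmetry about the z-axis ⇒ p depends on x, y only through x² + y².
Checking where it meets the axes: the z-axis gridline crossings are at z ∈ {-1, 1}; a circular section at z = 0 has radius between 1 and 2.
Solving for integer coefficients yields p as stated.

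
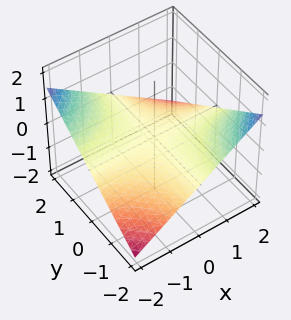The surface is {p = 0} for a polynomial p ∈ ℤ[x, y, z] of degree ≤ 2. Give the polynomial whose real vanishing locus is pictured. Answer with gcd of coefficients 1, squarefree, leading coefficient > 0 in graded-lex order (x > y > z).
Degree: a hyperbolic paraboloid; a quadric, so deg p = 2.
Observable constraints: one z-axis crossing is at z = 0; the visible x-axis segment lies entirely on the surface; the visible y-axis segment lies entirely on the surface.
Putting this together gives p.

x*y + 3*z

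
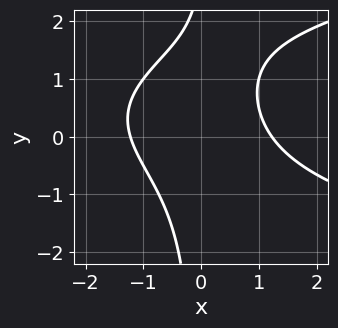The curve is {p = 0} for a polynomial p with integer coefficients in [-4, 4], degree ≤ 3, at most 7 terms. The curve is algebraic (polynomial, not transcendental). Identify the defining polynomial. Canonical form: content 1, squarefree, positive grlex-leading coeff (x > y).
2*x*y^2 - 2*x^2 - 2*x*y - y + 3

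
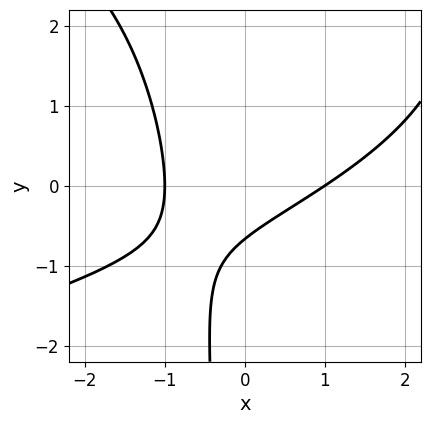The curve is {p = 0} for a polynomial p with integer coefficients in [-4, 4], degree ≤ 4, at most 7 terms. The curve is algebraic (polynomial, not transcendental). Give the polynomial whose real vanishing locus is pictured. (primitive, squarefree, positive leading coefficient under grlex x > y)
Degree: the shape is more complex than any degree-2 curve, so deg p = 3.
Checking where it meets the axes: the x-axis gridline crossings are at x ∈ {-1, 1}.
The integer polynomial consistent with all of this is the stated p.

x*y^2 + 2*x^2 - 3*x*y - 3*y - 2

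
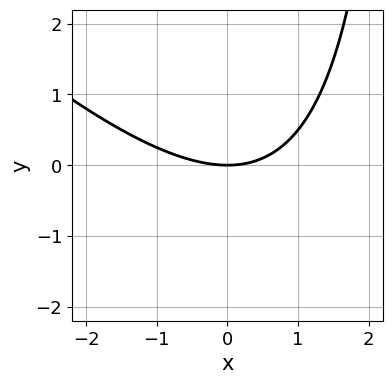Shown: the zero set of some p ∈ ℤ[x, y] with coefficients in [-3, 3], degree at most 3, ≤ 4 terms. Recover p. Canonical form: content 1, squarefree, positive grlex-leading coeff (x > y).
First, deg p = 2. A generic line meets the curve in up to 2 points.
Then, against the integer gridlines: it meets the y-axis at y = 0 (among the integer gridlines); it meets the x-axis at x = 0 (among the integer gridlines).
Finally, matching integer coefficients to the picture gives p.

x^2 + x*y - 3*y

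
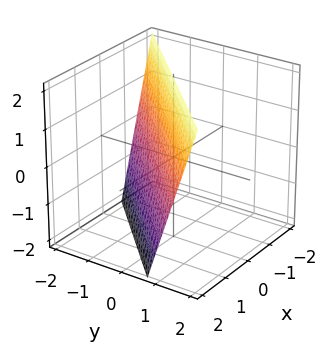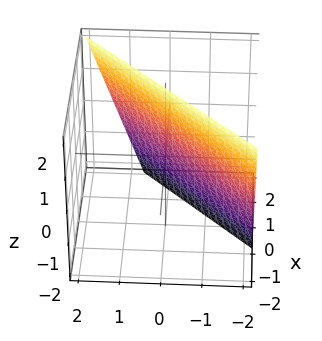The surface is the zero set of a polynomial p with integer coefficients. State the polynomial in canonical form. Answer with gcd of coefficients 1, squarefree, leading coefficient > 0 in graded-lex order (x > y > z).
1. The degree is 1 — the surface is flat (a plane).
2. Reading off the gridlines: it crosses the z-axis at the gridline z = 2.
3. These observations pin down the coefficients.

3*x - 3*y + z - 2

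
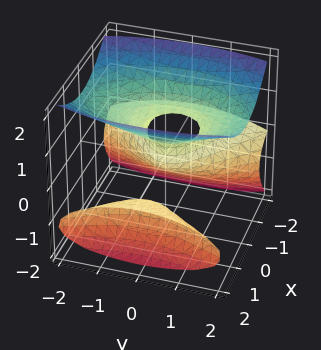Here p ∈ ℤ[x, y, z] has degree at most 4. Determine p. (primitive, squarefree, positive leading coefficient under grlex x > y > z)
2*x^2*z - 2*z^3 + y^2 + x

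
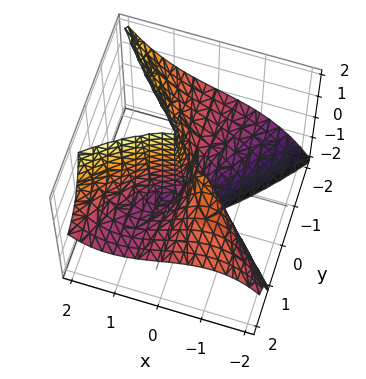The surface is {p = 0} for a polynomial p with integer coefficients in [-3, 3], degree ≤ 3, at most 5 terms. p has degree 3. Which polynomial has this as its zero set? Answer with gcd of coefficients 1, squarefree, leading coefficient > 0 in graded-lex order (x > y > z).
x^3 - 2*y^2*z - 2*x*y

Degree: no degree-2 surface has this shape, so deg p = 3.
Observable constraints: it meets the x-axis at x = 0 (among the integer gridlines); the visible y-axis segment lies entirely on the surface; the visible z-axis segment lies entirely on the surface.
These observations pin down the coefficients.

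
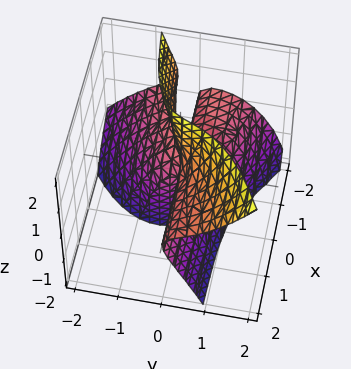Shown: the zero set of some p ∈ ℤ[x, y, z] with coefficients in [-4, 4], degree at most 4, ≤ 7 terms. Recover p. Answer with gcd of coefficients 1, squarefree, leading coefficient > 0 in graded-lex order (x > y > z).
2*x*y*z + x*z^2 - 2*y^3 - x*y - y*z

(a) Degree: the shape is more complex than any degree-2 surface, so deg p = 3.
(b) Observable constraints: it crosses the y-axis at the gridline y = 0; the visible x-axis segment lies entirely on the surface.
(c) The integer polynomial consistent with all of this is the stated p. Check: (0, 0, -1) on the z-axis lies on the surface, and p(0, 0, -1) = 0. ✓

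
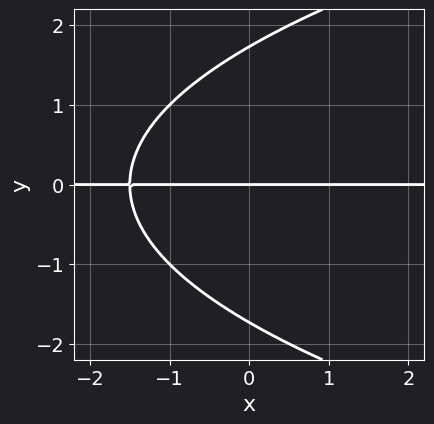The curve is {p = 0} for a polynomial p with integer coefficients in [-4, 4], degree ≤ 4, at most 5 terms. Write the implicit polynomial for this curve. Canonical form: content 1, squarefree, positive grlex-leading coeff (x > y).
y^3 - 2*x*y - 3*y

(a) The degree is 3 — a generic line meets the curve in up to 3 points.
(b) From the axis intercepts and sections: it crosses the y-axis at the gridline y = 0; every point of the x-axis in the box is on the curve.
(c) Solving for integer coefficients yields p as stated.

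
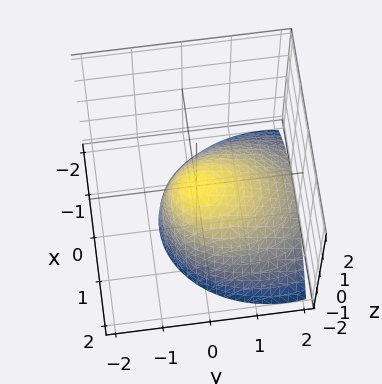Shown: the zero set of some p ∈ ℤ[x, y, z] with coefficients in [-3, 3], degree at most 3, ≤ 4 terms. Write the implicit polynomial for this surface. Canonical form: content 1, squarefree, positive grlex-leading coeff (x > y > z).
3*x^2 + 2*y^2 + 3*y*z + 3*z

deg p = 2. The shape is more complex than any degree-1 surface.
Against the integer gridlines: it crosses the x-axis at the gridline x = 0; one z-axis crossing is at z = 0.
Putting this together gives p.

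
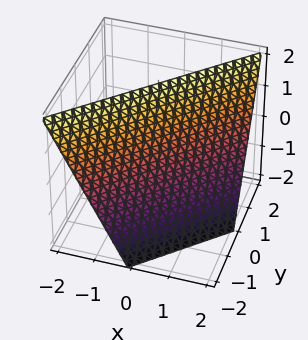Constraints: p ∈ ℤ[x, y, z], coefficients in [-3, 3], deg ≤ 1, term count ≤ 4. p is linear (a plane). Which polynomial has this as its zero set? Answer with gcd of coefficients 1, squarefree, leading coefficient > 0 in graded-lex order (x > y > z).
2*x - 2*y + z - 2

First, the degree is 1 — the surface is flat (a plane).
Then, from the axis intercepts and sections: it crosses the y-axis at the gridline y = -1; it meets the z-axis at z = 2 (among the integer gridlines); it meets the x-axis at x = 1 (among the integer gridlines).
Finally, putting this together gives p.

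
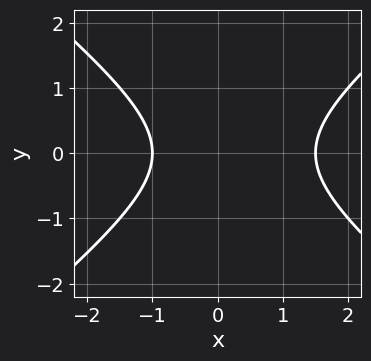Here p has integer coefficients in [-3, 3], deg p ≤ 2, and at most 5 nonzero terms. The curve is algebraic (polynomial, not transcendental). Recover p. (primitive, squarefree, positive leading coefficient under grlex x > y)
(a) The degree is 2 — no degree-1 curve has this shape.
(b) Symmetries: it's symmetric under y → −y, forcing even powers of y.
(c) Reading off the gridlines: the curve avoids every integer y-axis point in the box; one x-axis crossing is at x = -1.
(d) The integer polynomial consistent with all of this is the stated p.

2*x^2 - 3*y^2 - x - 3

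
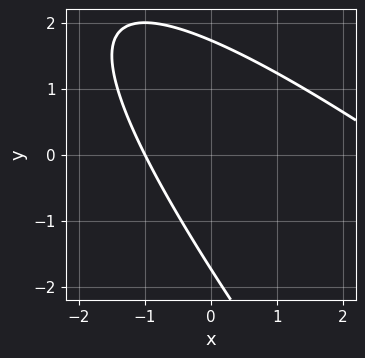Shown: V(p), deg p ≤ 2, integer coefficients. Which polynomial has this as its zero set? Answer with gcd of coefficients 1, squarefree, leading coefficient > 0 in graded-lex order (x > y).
First, degree: the shape is more complex than any degree-1 curve, so deg p = 2.
Then, against the integer gridlines: it meets the x-axis at x = -1 (among the integer gridlines).
Finally, putting this together gives p.

x^2 + 2*x*y + y^2 - 2*x - 3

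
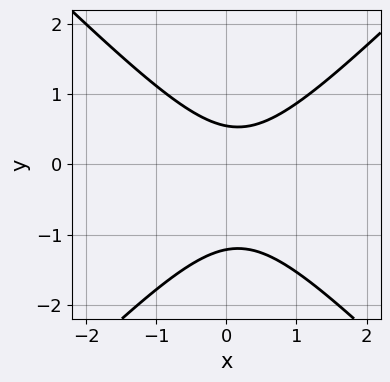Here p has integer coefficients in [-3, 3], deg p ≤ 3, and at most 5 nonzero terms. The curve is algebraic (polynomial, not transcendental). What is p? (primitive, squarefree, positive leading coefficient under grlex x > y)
1. deg p = 2. The shape is more complex than any degree-1 curve.
2. Checking where it meets the axes: the curve avoids every integer x-axis point in the box.
3. Matching integer coefficients to the picture gives p.

3*x^2 - 3*y^2 - x - 2*y + 2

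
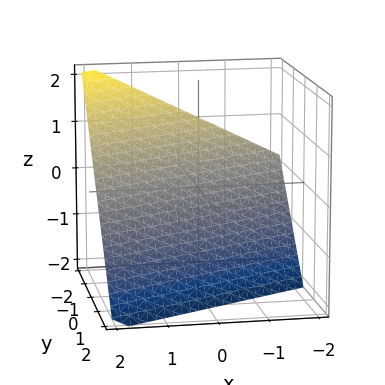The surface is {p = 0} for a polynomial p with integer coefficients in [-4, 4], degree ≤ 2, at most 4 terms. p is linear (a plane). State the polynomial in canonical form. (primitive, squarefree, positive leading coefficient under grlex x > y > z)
(a) The degree is 1 — every cross-section is a straight line — this is a plane.
(b) Against the integer gridlines: it meets the y-axis at y = -1 (among the integer gridlines); it crosses the z-axis at the gridline z = -1; it meets the x-axis at x = 2 (among the integer gridlines).
(c) Assembling these constraints gives the stated polynomial.

x - 2*y - 2*z - 2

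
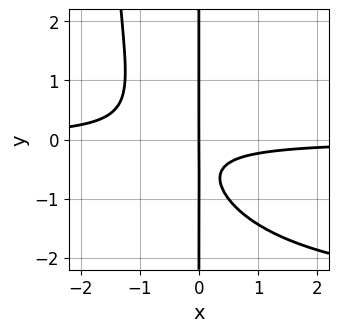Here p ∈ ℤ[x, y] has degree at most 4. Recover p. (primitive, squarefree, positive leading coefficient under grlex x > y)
x^2*y^2 + 3*x^2*y + 2*x*y^2 + 2*x*y + x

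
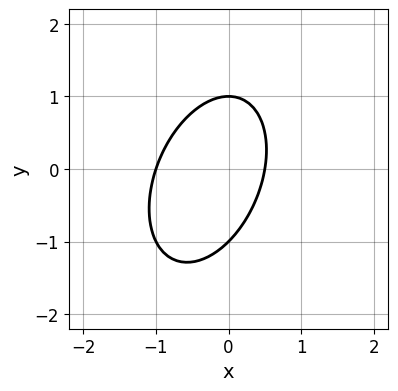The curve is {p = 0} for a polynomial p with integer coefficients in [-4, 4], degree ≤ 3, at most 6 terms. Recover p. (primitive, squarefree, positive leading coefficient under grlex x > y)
deg p = 2.
From the axis intercepts and sections: among the integer gridlines, it crosses the y-axis at y ∈ {-1, 1}; one x-axis crossing is at x = -1.
The integer polynomial consistent with all of this is the stated p.

2*x^2 - x*y + y^2 + x - 1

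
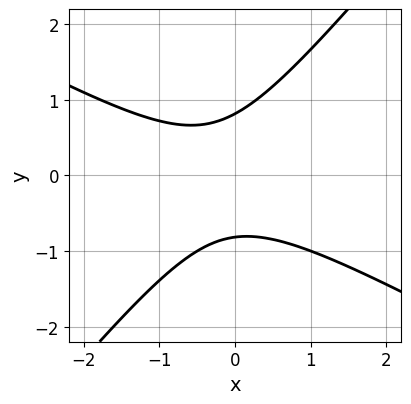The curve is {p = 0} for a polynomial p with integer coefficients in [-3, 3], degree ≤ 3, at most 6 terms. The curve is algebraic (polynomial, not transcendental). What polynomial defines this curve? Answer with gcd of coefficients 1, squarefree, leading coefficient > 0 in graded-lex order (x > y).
2*x^2 + 2*x*y - 3*y^2 + x + 2

1. deg p = 2. A generic line meets the curve in up to 2 points.
2. Against the integer gridlines: it misses every integer gridline on the x-axis.
3. These observations pin down the coefficients.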